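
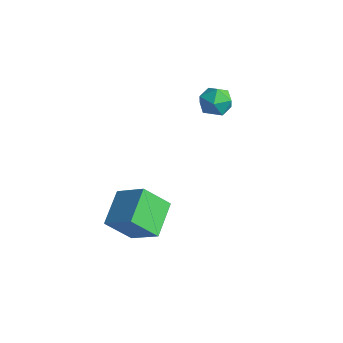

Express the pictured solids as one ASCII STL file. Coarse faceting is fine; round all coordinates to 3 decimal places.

solid 
facet normal -0.941 0.261 -0.218
outer loop
vertex -1.718 3.846 2.659
vertex -1.997 2.925 2.761
vertex -2.008 3.521 3.523
endloop
endfacet
facet normal -0.595 0.798 0.101
outer loop
vertex -1.718 3.846 2.659
vertex -2.008 3.521 3.523
vertex -1.238 4.103 3.458
endloop
endfacet
facet normal -0.021 0.955 -0.295
outer loop
vertex -1.718 3.846 2.659
vertex -1.238 4.103 3.458
vertex -0.751 3.866 2.656
endloop
endfacet
facet normal -0.013 0.515 -0.857
outer loop
vertex -1.718 3.846 2.659
vertex -0.751 3.866 2.656
vertex -1.22 3.138 2.226
endloop
endfacet
facet normal -0.581 0.086 -0.809
outer loop
vertex -1.718 3.846 2.659
vertex -1.22 3.138 2.226
vertex -1.997 2.925 2.761
endloop
endfacet
facet normal -0.367 0.568 0.736
outer loop
vertex -1.238 4.103 3.458
vertex -2.008 3.521 3.523
vertex -1.22 3.342 4.054
endloop
endfacet
facet normal -0.927 -0.301 0.222
outer loop
vertex -2.008 3.521 3.523
vertex -1.997 2.925 2.761
vertex -1.689 2.614 3.624
endloop
endfacet
facet normal -0.346 -0.584 -0.735
outer loop
vertex -1.997 2.925 2.761
vertex -1.22 3.138 2.226
vertex -1.202 2.377 2.822
endloop
endfacet
facet normal 0.573 0.111 -0.812
outer loop
vertex -1.22 3.138 2.226
vertex -0.751 3.866 2.656
vertex -0.432 2.959 2.757
endloop
endfacet
facet normal 0.560 0.823 0.097
outer loop
vertex -0.751 3.866 2.656
vertex -1.238 4.103 3.458
vertex -0.443 3.555 3.519
endloop
endfacet
facet normal 0.013 -0.515 0.857
outer loop
vertex -0.722 2.634 3.621
vertex -1.22 3.342 4.054
vertex -1.689 2.614 3.624
endloop
endfacet
facet normal 0.021 -0.955 0.295
outer loop
vertex -0.722 2.634 3.621
vertex -1.689 2.614 3.624
vertex -1.202 2.377 2.822
endloop
endfacet
facet normal 0.595 -0.798 -0.101
outer loop
vertex -0.722 2.634 3.621
vertex -1.202 2.377 2.822
vertex -0.432 2.959 2.757
endloop
endfacet
facet normal 0.941 -0.261 0.218
outer loop
vertex -0.722 2.634 3.621
vertex -0.432 2.959 2.757
vertex -0.443 3.555 3.519
endloop
endfacet
facet normal 0.581 -0.086 0.809
outer loop
vertex -0.722 2.634 3.621
vertex -0.443 3.555 3.519
vertex -1.22 3.342 4.054
endloop
endfacet
facet normal -0.573 -0.111 0.812
outer loop
vertex -1.689 2.614 3.624
vertex -1.22 3.342 4.054
vertex -2.008 3.521 3.523
endloop
endfacet
facet normal -0.560 -0.823 -0.097
outer loop
vertex -1.202 2.377 2.822
vertex -1.689 2.614 3.624
vertex -1.997 2.925 2.761
endloop
endfacet
facet normal 0.367 -0.568 -0.736
outer loop
vertex -0.432 2.959 2.757
vertex -1.202 2.377 2.822
vertex -1.22 3.138 2.226
endloop
endfacet
facet normal 0.927 0.301 -0.222
outer loop
vertex -0.443 3.555 3.519
vertex -0.432 2.959 2.757
vertex -0.751 3.866 2.656
endloop
endfacet
facet normal 0.346 0.584 0.735
outer loop
vertex -1.22 3.342 4.054
vertex -0.443 3.555 3.519
vertex -1.238 4.103 3.458
endloop
endfacet
facet normal -0.396 -0.564 0.725
outer loop
vertex -0.676 -1.994 0.036
vertex -2.233 -2.326 -1.072
vertex 0.23 -3.634 -0.745
endloop
endfacet
facet normal 0.803 0.172 0.571
outer loop
vertex 0.973 -2.574 -2.108
vertex -0.676 -1.994 0.036
vertex 0.23 -3.634 -0.745
endloop
endfacet
facet normal -0.396 -0.564 0.725
outer loop
vertex 0.23 -3.634 -0.745
vertex -2.233 -2.326 -1.072
vertex -1.327 -3.966 -1.853
endloop
endfacet
facet normal 0.446 -0.808 -0.385
outer loop
vertex -1.327 -3.966 -1.853
vertex 0.973 -2.574 -2.108
vertex 0.23 -3.634 -0.745
endloop
endfacet
facet normal -0.446 0.808 0.385
outer loop
vertex -0.676 -1.994 0.036
vertex -1.49 -1.266 -2.435
vertex -2.233 -2.326 -1.072
endloop
endfacet
facet normal 0.803 0.172 0.571
outer loop
vertex 0.067 -0.934 -1.327
vertex -0.676 -1.994 0.036
vertex 0.973 -2.574 -2.108
endloop
endfacet
facet normal -0.446 0.808 0.385
outer loop
vertex 0.067 -0.934 -1.327
vertex -1.49 -1.266 -2.435
vertex -0.676 -1.994 0.036
endloop
endfacet
facet normal -0.803 -0.172 -0.571
outer loop
vertex -2.233 -2.326 -1.072
vertex -1.49 -1.266 -2.435
vertex -1.327 -3.966 -1.853
endloop
endfacet
facet normal 0.446 -0.808 -0.385
outer loop
vertex -0.584 -2.906 -3.216
vertex 0.973 -2.574 -2.108
vertex -1.327 -3.966 -1.853
endloop
endfacet
facet normal -0.803 -0.172 -0.571
outer loop
vertex -1.327 -3.966 -1.853
vertex -1.49 -1.266 -2.435
vertex -0.584 -2.906 -3.216
endloop
endfacet
facet normal 0.396 0.564 -0.725
outer loop
vertex -0.584 -2.906 -3.216
vertex 0.067 -0.934 -1.327
vertex 0.973 -2.574 -2.108
endloop
endfacet
facet normal 0.396 0.564 -0.725
outer loop
vertex -1.49 -1.266 -2.435
vertex 0.067 -0.934 -1.327
vertex -0.584 -2.906 -3.216
endloop
endfacet

endsolid


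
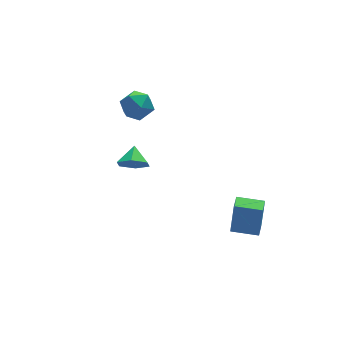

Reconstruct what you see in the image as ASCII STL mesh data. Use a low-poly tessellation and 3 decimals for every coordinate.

solid 
facet normal -0.870 0.210 0.446
outer loop
vertex -2.706 3.488 2.5
vertex -2.168 3.966 3.324
vertex -2.472 4.555 2.455
endloop
endfacet
facet normal -0.945 0.196 -0.262
outer loop
vertex -2.706 3.488 2.5
vertex -2.472 4.555 2.455
vertex -2.354 3.931 1.564
endloop
endfacet
facet normal -0.745 -0.449 -0.493
outer loop
vertex -2.706 3.488 2.5
vertex -2.354 3.931 1.564
vertex -1.977 2.956 1.883
endloop
endfacet
facet normal -0.546 -0.834 0.074
outer loop
vertex -2.706 3.488 2.5
vertex -1.977 2.956 1.883
vertex -1.861 2.977 2.971
endloop
endfacet
facet normal -0.623 -0.427 0.655
outer loop
vertex -2.706 3.488 2.5
vertex -1.861 2.977 2.971
vertex -2.168 3.966 3.324
endloop
endfacet
facet normal -0.499 0.677 -0.540
outer loop
vertex -2.354 3.931 1.564
vertex -2.472 4.555 2.455
vertex -1.599 4.683 1.809
endloop
endfacet
facet normal -0.377 0.700 0.606
outer loop
vertex -2.472 4.555 2.455
vertex -2.168 3.966 3.324
vertex -1.483 4.704 2.897
endloop
endfacet
facet normal 0.022 -0.330 0.944
outer loop
vertex -2.168 3.966 3.324
vertex -1.861 2.977 2.971
vertex -1.106 3.729 3.216
endloop
endfacet
facet normal 0.148 -0.989 0.003
outer loop
vertex -1.861 2.977 2.971
vertex -1.977 2.956 1.883
vertex -0.988 3.105 2.325
endloop
endfacet
facet normal -0.175 -0.367 -0.914
outer loop
vertex -1.977 2.956 1.883
vertex -2.354 3.931 1.564
vertex -1.292 3.694 1.456
endloop
endfacet
facet normal 0.546 0.834 -0.074
outer loop
vertex -0.754 4.172 2.28
vertex -1.599 4.683 1.809
vertex -1.483 4.704 2.897
endloop
endfacet
facet normal 0.745 0.449 0.493
outer loop
vertex -0.754 4.172 2.28
vertex -1.483 4.704 2.897
vertex -1.106 3.729 3.216
endloop
endfacet
facet normal 0.945 -0.196 0.262
outer loop
vertex -0.754 4.172 2.28
vertex -1.106 3.729 3.216
vertex -0.988 3.105 2.325
endloop
endfacet
facet normal 0.870 -0.210 -0.446
outer loop
vertex -0.754 4.172 2.28
vertex -0.988 3.105 2.325
vertex -1.292 3.694 1.456
endloop
endfacet
facet normal 0.623 0.427 -0.655
outer loop
vertex -0.754 4.172 2.28
vertex -1.292 3.694 1.456
vertex -1.599 4.683 1.809
endloop
endfacet
facet normal -0.148 0.989 -0.003
outer loop
vertex -1.483 4.704 2.897
vertex -1.599 4.683 1.809
vertex -2.472 4.555 2.455
endloop
endfacet
facet normal 0.175 0.367 0.914
outer loop
vertex -1.106 3.729 3.216
vertex -1.483 4.704 2.897
vertex -2.168 3.966 3.324
endloop
endfacet
facet normal 0.499 -0.677 0.540
outer loop
vertex -0.988 3.105 2.325
vertex -1.106 3.729 3.216
vertex -1.861 2.977 2.971
endloop
endfacet
facet normal 0.377 -0.700 -0.606
outer loop
vertex -1.292 3.694 1.456
vertex -0.988 3.105 2.325
vertex -1.977 2.956 1.883
endloop
endfacet
facet normal -0.022 0.330 -0.944
outer loop
vertex -1.599 4.683 1.809
vertex -1.292 3.694 1.456
vertex -2.354 3.931 1.564
endloop
endfacet
facet normal -0.808 0.587 0.055
outer loop
vertex 0.698 -3.431 -1.425
vertex 1.289 -2.599 -1.627
vertex 0.379 -3.683 -3.404
endloop
endfacet
facet normal -0.568 -0.800 0.193
outer loop
vertex 1.671 -4.621 -3.493
vertex 0.698 -3.431 -1.425
vertex 0.379 -3.683 -3.404
endloop
endfacet
facet normal -0.808 0.586 0.056
outer loop
vertex 0.379 -3.683 -3.404
vertex 1.289 -2.599 -1.627
vertex 0.969 -2.85 -3.605
endloop
endfacet
facet normal -0.158 -0.125 -0.980
outer loop
vertex 0.969 -2.85 -3.605
vertex 1.671 -4.621 -3.493
vertex 0.379 -3.683 -3.404
endloop
endfacet
facet normal 0.158 0.125 0.979
outer loop
vertex 0.698 -3.431 -1.425
vertex 2.581 -3.537 -1.716
vertex 1.289 -2.599 -1.627
endloop
endfacet
facet normal -0.568 -0.800 0.193
outer loop
vertex 1.991 -4.37 -1.515
vertex 0.698 -3.431 -1.425
vertex 1.671 -4.621 -3.493
endloop
endfacet
facet normal 0.158 0.124 0.980
outer loop
vertex 1.991 -4.37 -1.515
vertex 2.581 -3.537 -1.716
vertex 0.698 -3.431 -1.425
endloop
endfacet
facet normal 0.568 0.800 -0.193
outer loop
vertex 1.289 -2.599 -1.627
vertex 2.581 -3.537 -1.716
vertex 0.969 -2.85 -3.605
endloop
endfacet
facet normal -0.159 -0.125 -0.979
outer loop
vertex 2.262 -3.789 -3.695
vertex 1.671 -4.621 -3.493
vertex 0.969 -2.85 -3.605
endloop
endfacet
facet normal 0.568 0.800 -0.193
outer loop
vertex 0.969 -2.85 -3.605
vertex 2.581 -3.537 -1.716
vertex 2.262 -3.789 -3.695
endloop
endfacet
facet normal 0.807 -0.587 -0.056
outer loop
vertex 2.262 -3.789 -3.695
vertex 1.991 -4.37 -1.515
vertex 1.671 -4.621 -3.493
endloop
endfacet
facet normal 0.808 -0.586 -0.056
outer loop
vertex 2.581 -3.537 -1.716
vertex 1.991 -4.37 -1.515
vertex 2.262 -3.789 -3.695
endloop
endfacet
facet normal -0.420 -0.768 -0.484
outer loop
vertex -3.141 -0.776 1.535
vertex -3.998 -0.532 1.892
vertex -3.705 -0.165 1.055
endloop
endfacet
facet normal 0.808 0.492 -0.324
outer loop
vertex -3.141 -0.776 1.535
vertex -3.705 -0.165 1.055
vertex -3.482 0.412 2.488
endloop
endfacet
facet normal -0.420 -0.768 -0.484
outer loop
vertex -3.705 -0.165 1.055
vertex -3.998 -0.532 1.892
vertex -4.562 0.079 1.412
endloop
endfacet
facet normal 0.101 0.917 -0.385
outer loop
vertex -3.705 -0.165 1.055
vertex -4.562 0.079 1.412
vertex -3.482 0.412 2.488
endloop
endfacet
facet normal -0.420 -0.768 -0.484
outer loop
vertex -4.562 0.079 1.412
vertex -3.998 -0.532 1.892
vertex -4.855 -0.288 2.249
endloop
endfacet
facet normal -0.473 0.856 0.210
outer loop
vertex -4.562 0.079 1.412
vertex -4.855 -0.288 2.249
vertex -3.482 0.412 2.488
endloop
endfacet
facet normal -0.420 -0.767 -0.485
outer loop
vertex -4.855 -0.288 2.249
vertex -3.998 -0.532 1.892
vertex -4.292 -0.9 2.729
endloop
endfacet
facet normal -0.338 0.368 0.866
outer loop
vertex -4.855 -0.288 2.249
vertex -4.292 -0.9 2.729
vertex -3.482 0.412 2.488
endloop
endfacet
facet normal -0.420 -0.767 -0.485
outer loop
vertex -4.292 -0.9 2.729
vertex -3.998 -0.532 1.892
vertex -3.435 -1.143 2.372
endloop
endfacet
facet normal 0.370 -0.058 0.927
outer loop
vertex -4.292 -0.9 2.729
vertex -3.435 -1.143 2.372
vertex -3.482 0.412 2.488
endloop
endfacet
facet normal -0.420 -0.768 -0.484
outer loop
vertex -3.435 -1.143 2.372
vertex -3.998 -0.532 1.892
vertex -3.141 -0.776 1.535
endloop
endfacet
facet normal 0.943 0.004 0.333
outer loop
vertex -3.435 -1.143 2.372
vertex -3.141 -0.776 1.535
vertex -3.482 0.412 2.488
endloop
endfacet

endsolid


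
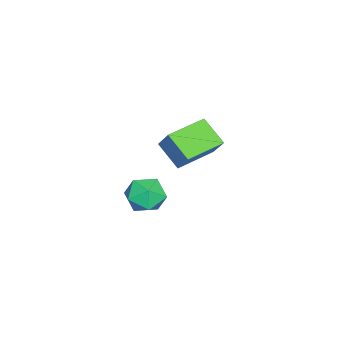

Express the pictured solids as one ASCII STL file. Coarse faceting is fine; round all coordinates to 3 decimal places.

solid 
facet normal -0.308 0.872 -0.380
outer loop
vertex 2.064 2.393 -3.091
vertex 1.226 2.366 -2.474
vertex 2.103 2.82 -2.142
endloop
endfacet
facet normal 0.405 0.827 -0.389
outer loop
vertex 2.064 2.393 -3.091
vertex 2.103 2.82 -2.142
vertex 2.907 2.261 -2.494
endloop
endfacet
facet normal 0.585 0.253 -0.770
outer loop
vertex 2.064 2.393 -3.091
vertex 2.907 2.261 -2.494
vertex 2.528 1.462 -3.044
endloop
endfacet
facet normal -0.016 -0.058 -0.998
outer loop
vertex 2.064 2.393 -3.091
vertex 2.528 1.462 -3.044
vertex 1.49 1.527 -3.031
endloop
endfacet
facet normal -0.568 0.324 -0.757
outer loop
vertex 2.064 2.393 -3.091
vertex 1.49 1.527 -3.031
vertex 1.226 2.366 -2.474
endloop
endfacet
facet normal 0.628 0.726 0.282
outer loop
vertex 2.907 2.261 -2.494
vertex 2.103 2.82 -2.142
vertex 2.59 2.153 -1.509
endloop
endfacet
facet normal -0.525 0.798 0.296
outer loop
vertex 2.103 2.82 -2.142
vertex 1.226 2.366 -2.474
vertex 1.552 2.218 -1.496
endloop
endfacet
facet normal -0.945 -0.089 -0.314
outer loop
vertex 1.226 2.366 -2.474
vertex 1.49 1.527 -3.031
vertex 1.173 1.419 -2.046
endloop
endfacet
facet normal -0.053 -0.708 -0.705
outer loop
vertex 1.49 1.527 -3.031
vertex 2.528 1.462 -3.044
vertex 1.977 0.86 -2.398
endloop
endfacet
facet normal 0.919 -0.204 -0.337
outer loop
vertex 2.528 1.462 -3.044
vertex 2.907 2.261 -2.494
vertex 2.854 1.314 -2.066
endloop
endfacet
facet normal 0.016 0.058 0.998
outer loop
vertex 2.016 1.287 -1.449
vertex 2.59 2.153 -1.509
vertex 1.552 2.218 -1.496
endloop
endfacet
facet normal -0.585 -0.253 0.770
outer loop
vertex 2.016 1.287 -1.449
vertex 1.552 2.218 -1.496
vertex 1.173 1.419 -2.046
endloop
endfacet
facet normal -0.405 -0.827 0.389
outer loop
vertex 2.016 1.287 -1.449
vertex 1.173 1.419 -2.046
vertex 1.977 0.86 -2.398
endloop
endfacet
facet normal 0.308 -0.872 0.380
outer loop
vertex 2.016 1.287 -1.449
vertex 1.977 0.86 -2.398
vertex 2.854 1.314 -2.066
endloop
endfacet
facet normal 0.568 -0.324 0.757
outer loop
vertex 2.016 1.287 -1.449
vertex 2.854 1.314 -2.066
vertex 2.59 2.153 -1.509
endloop
endfacet
facet normal 0.053 0.708 0.705
outer loop
vertex 1.552 2.218 -1.496
vertex 2.59 2.153 -1.509
vertex 2.103 2.82 -2.142
endloop
endfacet
facet normal -0.919 0.204 0.337
outer loop
vertex 1.173 1.419 -2.046
vertex 1.552 2.218 -1.496
vertex 1.226 2.366 -2.474
endloop
endfacet
facet normal -0.628 -0.726 -0.282
outer loop
vertex 1.977 0.86 -2.398
vertex 1.173 1.419 -2.046
vertex 1.49 1.527 -3.031
endloop
endfacet
facet normal 0.525 -0.798 -0.296
outer loop
vertex 2.854 1.314 -2.066
vertex 1.977 0.86 -2.398
vertex 2.528 1.462 -3.044
endloop
endfacet
facet normal 0.945 0.089 0.314
outer loop
vertex 2.59 2.153 -1.509
vertex 2.854 1.314 -2.066
vertex 2.907 2.261 -2.494
endloop
endfacet
facet normal -0.372 -0.451 -0.812
outer loop
vertex -2.755 0.985 -2.562
vertex -4.491 2.178 -2.429
vertex -2.058 2.105 -3.503
endloop
endfacet
facet normal 0.823 -0.565 -0.063
outer loop
vertex -1.549 2.722 -2.391
vertex -2.755 0.985 -2.562
vertex -2.058 2.105 -3.503
endloop
endfacet
facet normal -0.372 -0.451 -0.811
outer loop
vertex -2.058 2.105 -3.503
vertex -4.491 2.178 -2.429
vertex -3.794 3.297 -3.37
endloop
endfacet
facet normal 0.430 0.691 -0.581
outer loop
vertex -3.794 3.297 -3.37
vertex -1.549 2.722 -2.391
vertex -2.058 2.105 -3.503
endloop
endfacet
facet normal -0.430 -0.691 0.581
outer loop
vertex -2.755 0.985 -2.562
vertex -3.982 2.795 -1.317
vertex -4.491 2.178 -2.429
endloop
endfacet
facet normal 0.823 -0.565 -0.063
outer loop
vertex -2.246 1.603 -1.45
vertex -2.755 0.985 -2.562
vertex -1.549 2.722 -2.391
endloop
endfacet
facet normal -0.430 -0.691 0.581
outer loop
vertex -2.246 1.603 -1.45
vertex -3.982 2.795 -1.317
vertex -2.755 0.985 -2.562
endloop
endfacet
facet normal -0.823 0.565 0.063
outer loop
vertex -4.491 2.178 -2.429
vertex -3.982 2.795 -1.317
vertex -3.794 3.297 -3.37
endloop
endfacet
facet normal 0.430 0.691 -0.581
outer loop
vertex -3.285 3.915 -2.258
vertex -1.549 2.722 -2.391
vertex -3.794 3.297 -3.37
endloop
endfacet
facet normal -0.823 0.565 0.063
outer loop
vertex -3.794 3.297 -3.37
vertex -3.982 2.795 -1.317
vertex -3.285 3.915 -2.258
endloop
endfacet
facet normal 0.372 0.451 0.811
outer loop
vertex -3.285 3.915 -2.258
vertex -2.246 1.603 -1.45
vertex -1.549 2.722 -2.391
endloop
endfacet
facet normal 0.372 0.451 0.812
outer loop
vertex -3.982 2.795 -1.317
vertex -2.246 1.603 -1.45
vertex -3.285 3.915 -2.258
endloop
endfacet

endsolid


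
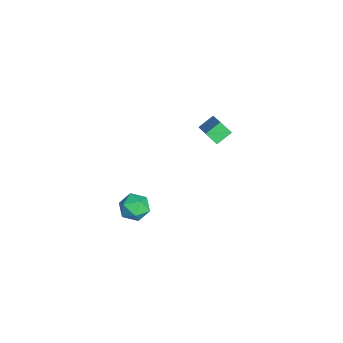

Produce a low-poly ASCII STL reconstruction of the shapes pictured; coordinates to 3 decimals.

solid 
facet normal -0.143 0.982 -0.123
outer loop
vertex 2.429 -3.143 3.067
vertex 2.283 -3.062 3.881
vertex 3.057 -2.986 3.589
endloop
endfacet
facet normal 0.320 0.730 -0.604
outer loop
vertex 2.429 -3.143 3.067
vertex 3.057 -2.986 3.589
vertex 3.155 -3.537 2.975
endloop
endfacet
facet normal -0.007 0.215 -0.976
outer loop
vertex 2.429 -3.143 3.067
vertex 3.155 -3.537 2.975
vertex 2.442 -3.954 2.888
endloop
endfacet
facet normal -0.672 0.149 -0.725
outer loop
vertex 2.429 -3.143 3.067
vertex 2.442 -3.954 2.888
vertex 1.903 -3.661 3.448
endloop
endfacet
facet normal -0.757 0.623 -0.198
outer loop
vertex 2.429 -3.143 3.067
vertex 1.903 -3.661 3.448
vertex 2.283 -3.062 3.881
endloop
endfacet
facet normal 0.865 0.435 -0.252
outer loop
vertex 3.155 -3.537 2.975
vertex 3.057 -2.986 3.589
vertex 3.457 -3.699 3.732
endloop
endfacet
facet normal 0.116 0.842 0.526
outer loop
vertex 3.057 -2.986 3.589
vertex 2.283 -3.062 3.881
vertex 2.918 -3.406 4.292
endloop
endfacet
facet normal -0.876 0.262 0.405
outer loop
vertex 2.283 -3.062 3.881
vertex 1.903 -3.661 3.448
vertex 2.205 -3.823 4.205
endloop
endfacet
facet normal -0.739 -0.504 -0.447
outer loop
vertex 1.903 -3.661 3.448
vertex 2.442 -3.954 2.888
vertex 2.303 -4.374 3.591
endloop
endfacet
facet normal 0.337 -0.398 -0.853
outer loop
vertex 2.442 -3.954 2.888
vertex 3.155 -3.537 2.975
vertex 3.077 -4.298 3.299
endloop
endfacet
facet normal 0.672 -0.149 0.725
outer loop
vertex 2.931 -4.217 4.113
vertex 3.457 -3.699 3.732
vertex 2.918 -3.406 4.292
endloop
endfacet
facet normal 0.007 -0.215 0.976
outer loop
vertex 2.931 -4.217 4.113
vertex 2.918 -3.406 4.292
vertex 2.205 -3.823 4.205
endloop
endfacet
facet normal -0.320 -0.730 0.604
outer loop
vertex 2.931 -4.217 4.113
vertex 2.205 -3.823 4.205
vertex 2.303 -4.374 3.591
endloop
endfacet
facet normal 0.143 -0.982 0.123
outer loop
vertex 2.931 -4.217 4.113
vertex 2.303 -4.374 3.591
vertex 3.077 -4.298 3.299
endloop
endfacet
facet normal 0.757 -0.623 0.198
outer loop
vertex 2.931 -4.217 4.113
vertex 3.077 -4.298 3.299
vertex 3.457 -3.699 3.732
endloop
endfacet
facet normal 0.739 0.504 0.447
outer loop
vertex 2.918 -3.406 4.292
vertex 3.457 -3.699 3.732
vertex 3.057 -2.986 3.589
endloop
endfacet
facet normal -0.337 0.398 0.853
outer loop
vertex 2.205 -3.823 4.205
vertex 2.918 -3.406 4.292
vertex 2.283 -3.062 3.881
endloop
endfacet
facet normal -0.865 -0.435 0.252
outer loop
vertex 2.303 -4.374 3.591
vertex 2.205 -3.823 4.205
vertex 1.903 -3.661 3.448
endloop
endfacet
facet normal -0.116 -0.842 -0.526
outer loop
vertex 3.077 -4.298 3.299
vertex 2.303 -4.374 3.591
vertex 2.442 -3.954 2.888
endloop
endfacet
facet normal 0.876 -0.262 -0.405
outer loop
vertex 3.457 -3.699 3.732
vertex 3.077 -4.298 3.299
vertex 3.155 -3.537 2.975
endloop
endfacet
facet normal -0.378 -0.618 0.690
outer loop
vertex -2.724 0.324 3.52
vertex -3.114 1.106 4.007
vertex -4.311 0.163 2.506
endloop
endfacet
facet normal 0.390 -0.782 -0.486
outer loop
vertex -3.986 0.694 1.913
vertex -2.724 0.324 3.52
vertex -4.311 0.163 2.506
endloop
endfacet
facet normal -0.378 -0.618 0.690
outer loop
vertex -4.311 0.163 2.506
vertex -3.114 1.106 4.007
vertex -4.701 0.945 2.993
endloop
endfacet
facet normal -0.840 -0.085 -0.536
outer loop
vertex -4.701 0.945 2.993
vertex -3.986 0.694 1.913
vertex -4.311 0.163 2.506
endloop
endfacet
facet normal 0.840 0.085 0.536
outer loop
vertex -2.724 0.324 3.52
vertex -2.789 1.637 3.414
vertex -3.114 1.106 4.007
endloop
endfacet
facet normal 0.390 -0.782 -0.486
outer loop
vertex -2.399 0.855 2.927
vertex -2.724 0.324 3.52
vertex -3.986 0.694 1.913
endloop
endfacet
facet normal 0.840 0.085 0.536
outer loop
vertex -2.399 0.855 2.927
vertex -2.789 1.637 3.414
vertex -2.724 0.324 3.52
endloop
endfacet
facet normal -0.390 0.782 0.486
outer loop
vertex -3.114 1.106 4.007
vertex -2.789 1.637 3.414
vertex -4.701 0.945 2.993
endloop
endfacet
facet normal -0.840 -0.085 -0.536
outer loop
vertex -4.376 1.476 2.4
vertex -3.986 0.694 1.913
vertex -4.701 0.945 2.993
endloop
endfacet
facet normal -0.390 0.782 0.486
outer loop
vertex -4.701 0.945 2.993
vertex -2.789 1.637 3.414
vertex -4.376 1.476 2.4
endloop
endfacet
facet normal 0.378 0.618 -0.690
outer loop
vertex -4.376 1.476 2.4
vertex -2.399 0.855 2.927
vertex -3.986 0.694 1.913
endloop
endfacet
facet normal 0.378 0.618 -0.690
outer loop
vertex -2.789 1.637 3.414
vertex -2.399 0.855 2.927
vertex -4.376 1.476 2.4
endloop
endfacet

endsolid


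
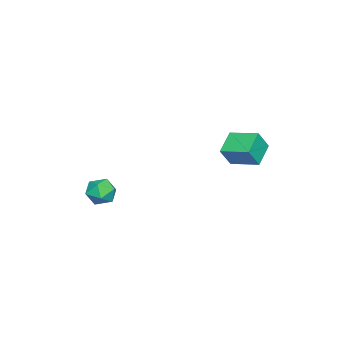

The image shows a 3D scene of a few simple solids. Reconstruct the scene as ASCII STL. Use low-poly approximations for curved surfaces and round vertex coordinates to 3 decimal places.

solid 
facet normal -0.865 0.069 0.498
outer loop
vertex -2.242 2.367 0.102
vertex -1.929 3.879 0.436
vertex -2.819 2.719 -0.949
endloop
endfacet
facet normal -0.198 -0.957 -0.212
outer loop
vertex -1.591 2.621 -1.656
vertex -2.242 2.367 0.102
vertex -2.819 2.719 -0.949
endloop
endfacet
facet normal -0.865 0.069 0.498
outer loop
vertex -2.819 2.719 -0.949
vertex -1.929 3.879 0.436
vertex -2.506 4.231 -0.615
endloop
endfacet
facet normal -0.462 0.281 -0.841
outer loop
vertex -2.506 4.231 -0.615
vertex -1.591 2.621 -1.656
vertex -2.819 2.719 -0.949
endloop
endfacet
facet normal 0.462 -0.281 0.841
outer loop
vertex -2.242 2.367 0.102
vertex -0.701 3.781 -0.271
vertex -1.929 3.879 0.436
endloop
endfacet
facet normal -0.198 -0.957 -0.212
outer loop
vertex -1.014 2.269 -0.605
vertex -2.242 2.367 0.102
vertex -1.591 2.621 -1.656
endloop
endfacet
facet normal 0.462 -0.281 0.841
outer loop
vertex -1.014 2.269 -0.605
vertex -0.701 3.781 -0.271
vertex -2.242 2.367 0.102
endloop
endfacet
facet normal 0.198 0.957 0.212
outer loop
vertex -1.929 3.879 0.436
vertex -0.701 3.781 -0.271
vertex -2.506 4.231 -0.615
endloop
endfacet
facet normal -0.462 0.281 -0.841
outer loop
vertex -1.278 4.133 -1.322
vertex -1.591 2.621 -1.656
vertex -2.506 4.231 -0.615
endloop
endfacet
facet normal 0.198 0.957 0.212
outer loop
vertex -2.506 4.231 -0.615
vertex -0.701 3.781 -0.271
vertex -1.278 4.133 -1.322
endloop
endfacet
facet normal 0.865 -0.069 -0.498
outer loop
vertex -1.278 4.133 -1.322
vertex -1.014 2.269 -0.605
vertex -1.591 2.621 -1.656
endloop
endfacet
facet normal 0.865 -0.069 -0.498
outer loop
vertex -0.701 3.781 -0.271
vertex -1.014 2.269 -0.605
vertex -1.278 4.133 -1.322
endloop
endfacet
facet normal 0.047 0.446 0.894
outer loop
vertex 1.106 -2.282 -2.88
vertex 0.554 -2.863 -2.561
vertex 1.402 -3.013 -2.531
endloop
endfacet
facet normal 0.661 0.524 0.537
outer loop
vertex 1.106 -2.282 -2.88
vertex 1.402 -3.013 -2.531
vertex 1.753 -2.71 -3.258
endloop
endfacet
facet normal 0.517 0.852 -0.080
outer loop
vertex 1.106 -2.282 -2.88
vertex 1.753 -2.71 -3.258
vertex 1.121 -2.372 -3.738
endloop
endfacet
facet normal -0.185 0.977 -0.106
outer loop
vertex 1.106 -2.282 -2.88
vertex 1.121 -2.372 -3.738
vertex 0.38 -2.466 -3.307
endloop
endfacet
facet normal -0.476 0.725 0.497
outer loop
vertex 1.106 -2.282 -2.88
vertex 0.38 -2.466 -3.307
vertex 0.554 -2.863 -2.561
endloop
endfacet
facet normal 0.913 -0.126 0.388
outer loop
vertex 1.753 -2.71 -3.258
vertex 1.402 -3.013 -2.531
vertex 1.6 -3.554 -3.173
endloop
endfacet
facet normal -0.079 -0.253 0.964
outer loop
vertex 1.402 -3.013 -2.531
vertex 0.554 -2.863 -2.561
vertex 0.859 -3.648 -2.742
endloop
endfacet
facet normal -0.925 0.200 0.322
outer loop
vertex 0.554 -2.863 -2.561
vertex 0.38 -2.466 -3.307
vertex 0.227 -3.31 -3.222
endloop
endfacet
facet normal -0.456 0.606 -0.652
outer loop
vertex 0.38 -2.466 -3.307
vertex 1.121 -2.372 -3.738
vertex 0.578 -3.007 -3.949
endloop
endfacet
facet normal 0.680 0.405 -0.611
outer loop
vertex 1.121 -2.372 -3.738
vertex 1.753 -2.71 -3.258
vertex 1.426 -3.157 -3.919
endloop
endfacet
facet normal 0.185 -0.977 0.106
outer loop
vertex 0.874 -3.738 -3.6
vertex 1.6 -3.554 -3.173
vertex 0.859 -3.648 -2.742
endloop
endfacet
facet normal -0.517 -0.852 0.080
outer loop
vertex 0.874 -3.738 -3.6
vertex 0.859 -3.648 -2.742
vertex 0.227 -3.31 -3.222
endloop
endfacet
facet normal -0.661 -0.524 -0.537
outer loop
vertex 0.874 -3.738 -3.6
vertex 0.227 -3.31 -3.222
vertex 0.578 -3.007 -3.949
endloop
endfacet
facet normal -0.047 -0.446 -0.894
outer loop
vertex 0.874 -3.738 -3.6
vertex 0.578 -3.007 -3.949
vertex 1.426 -3.157 -3.919
endloop
endfacet
facet normal 0.476 -0.725 -0.497
outer loop
vertex 0.874 -3.738 -3.6
vertex 1.426 -3.157 -3.919
vertex 1.6 -3.554 -3.173
endloop
endfacet
facet normal 0.456 -0.606 0.652
outer loop
vertex 0.859 -3.648 -2.742
vertex 1.6 -3.554 -3.173
vertex 1.402 -3.013 -2.531
endloop
endfacet
facet normal -0.680 -0.405 0.611
outer loop
vertex 0.227 -3.31 -3.222
vertex 0.859 -3.648 -2.742
vertex 0.554 -2.863 -2.561
endloop
endfacet
facet normal -0.913 0.126 -0.388
outer loop
vertex 0.578 -3.007 -3.949
vertex 0.227 -3.31 -3.222
vertex 0.38 -2.466 -3.307
endloop
endfacet
facet normal 0.079 0.253 -0.964
outer loop
vertex 1.426 -3.157 -3.919
vertex 0.578 -3.007 -3.949
vertex 1.121 -2.372 -3.738
endloop
endfacet
facet normal 0.925 -0.200 -0.322
outer loop
vertex 1.6 -3.554 -3.173
vertex 1.426 -3.157 -3.919
vertex 1.753 -2.71 -3.258
endloop
endfacet

endsolid


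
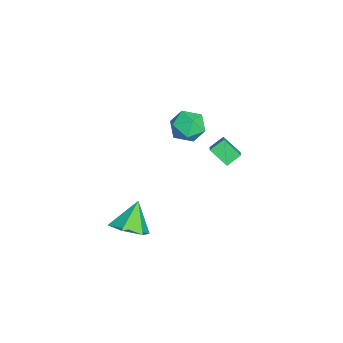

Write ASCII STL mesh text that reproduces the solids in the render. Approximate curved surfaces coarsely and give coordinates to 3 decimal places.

solid 
facet normal 0.567 -0.250 -0.785
outer loop
vertex 4.92 -0.709 -2.513
vertex 4.218 -1.406 -2.798
vertex 4.156 -0.441 -3.15
endloop
endfacet
facet normal 0.046 0.939 0.340
outer loop
vertex 4.92 -0.709 -2.513
vertex 4.156 -0.441 -3.15
vertex 3.282 -0.994 -1.502
endloop
endfacet
facet normal 0.567 -0.250 -0.785
outer loop
vertex 4.156 -0.441 -3.15
vertex 4.218 -1.406 -2.798
vertex 3.454 -1.138 -3.435
endloop
endfacet
facet normal -0.676 0.728 -0.114
outer loop
vertex 4.156 -0.441 -3.15
vertex 3.454 -1.138 -3.435
vertex 3.282 -0.994 -1.502
endloop
endfacet
facet normal 0.566 -0.251 -0.785
outer loop
vertex 3.454 -1.138 -3.435
vertex 4.218 -1.406 -2.798
vertex 3.515 -2.104 -3.082
endloop
endfacet
facet normal -0.992 -0.092 -0.081
outer loop
vertex 3.454 -1.138 -3.435
vertex 3.515 -2.104 -3.082
vertex 3.282 -0.994 -1.502
endloop
endfacet
facet normal 0.566 -0.251 -0.785
outer loop
vertex 3.515 -2.104 -3.082
vertex 4.218 -1.406 -2.798
vertex 4.279 -2.372 -2.445
endloop
endfacet
facet normal -0.585 -0.702 0.407
outer loop
vertex 3.515 -2.104 -3.082
vertex 4.279 -2.372 -2.445
vertex 3.282 -0.994 -1.502
endloop
endfacet
facet normal 0.567 -0.251 -0.785
outer loop
vertex 4.279 -2.372 -2.445
vertex 4.218 -1.406 -2.798
vertex 4.981 -1.675 -2.161
endloop
endfacet
facet normal 0.138 -0.490 0.861
outer loop
vertex 4.279 -2.372 -2.445
vertex 4.981 -1.675 -2.161
vertex 3.282 -0.994 -1.502
endloop
endfacet
facet normal 0.567 -0.250 -0.785
outer loop
vertex 4.981 -1.675 -2.161
vertex 4.218 -1.406 -2.798
vertex 4.92 -0.709 -2.513
endloop
endfacet
facet normal 0.453 0.330 0.828
outer loop
vertex 4.981 -1.675 -2.161
vertex 4.92 -0.709 -2.513
vertex 3.282 -0.994 -1.502
endloop
endfacet
facet normal -0.798 0.600 0.051
outer loop
vertex -2.488 1.865 -0.919
vertex -2.999 1.143 -0.412
vertex -2.448 1.832 0.099
endloop
endfacet
facet normal -0.193 0.980 0.039
outer loop
vertex -2.488 1.865 -0.919
vertex -2.448 1.832 0.099
vertex -1.602 2.02 -0.438
endloop
endfacet
facet normal 0.160 0.815 -0.558
outer loop
vertex -2.488 1.865 -0.919
vertex -1.602 2.02 -0.438
vertex -1.631 1.448 -1.282
endloop
endfacet
facet normal -0.226 0.333 -0.916
outer loop
vertex -2.488 1.865 -0.919
vertex -1.631 1.448 -1.282
vertex -2.494 0.906 -1.266
endloop
endfacet
facet normal -0.818 0.200 -0.539
outer loop
vertex -2.488 1.865 -0.919
vertex -2.494 0.906 -1.266
vertex -2.999 1.143 -0.412
endloop
endfacet
facet normal 0.205 0.777 0.596
outer loop
vertex -1.602 2.02 -0.438
vertex -2.448 1.832 0.099
vertex -1.566 1.394 0.366
endloop
endfacet
facet normal -0.772 0.162 0.614
outer loop
vertex -2.448 1.832 0.099
vertex -2.999 1.143 -0.412
vertex -2.429 0.852 0.382
endloop
endfacet
facet normal -0.805 -0.485 -0.342
outer loop
vertex -2.999 1.143 -0.412
vertex -2.494 0.906 -1.266
vertex -2.458 0.28 -0.462
endloop
endfacet
facet normal 0.153 -0.271 -0.950
outer loop
vertex -2.494 0.906 -1.266
vertex -1.631 1.448 -1.282
vertex -1.612 0.468 -0.999
endloop
endfacet
facet normal 0.777 0.509 -0.371
outer loop
vertex -1.631 1.448 -1.282
vertex -1.602 2.02 -0.438
vertex -1.061 1.157 -0.488
endloop
endfacet
facet normal 0.226 -0.333 0.916
outer loop
vertex -1.572 0.435 0.019
vertex -1.566 1.394 0.366
vertex -2.429 0.852 0.382
endloop
endfacet
facet normal -0.160 -0.815 0.558
outer loop
vertex -1.572 0.435 0.019
vertex -2.429 0.852 0.382
vertex -2.458 0.28 -0.462
endloop
endfacet
facet normal 0.193 -0.980 -0.039
outer loop
vertex -1.572 0.435 0.019
vertex -2.458 0.28 -0.462
vertex -1.612 0.468 -0.999
endloop
endfacet
facet normal 0.798 -0.600 -0.051
outer loop
vertex -1.572 0.435 0.019
vertex -1.612 0.468 -0.999
vertex -1.061 1.157 -0.488
endloop
endfacet
facet normal 0.818 -0.200 0.539
outer loop
vertex -1.572 0.435 0.019
vertex -1.061 1.157 -0.488
vertex -1.566 1.394 0.366
endloop
endfacet
facet normal -0.153 0.271 0.950
outer loop
vertex -2.429 0.852 0.382
vertex -1.566 1.394 0.366
vertex -2.448 1.832 0.099
endloop
endfacet
facet normal -0.777 -0.509 0.371
outer loop
vertex -2.458 0.28 -0.462
vertex -2.429 0.852 0.382
vertex -2.999 1.143 -0.412
endloop
endfacet
facet normal -0.205 -0.777 -0.596
outer loop
vertex -1.612 0.468 -0.999
vertex -2.458 0.28 -0.462
vertex -2.494 0.906 -1.266
endloop
endfacet
facet normal 0.772 -0.162 -0.614
outer loop
vertex -1.061 1.157 -0.488
vertex -1.612 0.468 -0.999
vertex -1.631 1.448 -1.282
endloop
endfacet
facet normal 0.805 0.485 0.342
outer loop
vertex -1.566 1.394 0.366
vertex -1.061 1.157 -0.488
vertex -1.602 2.02 -0.438
endloop
endfacet
facet normal -0.834 -0.017 -0.552
outer loop
vertex 0.404 2.91 0.867
vertex 0.869 3.728 0.139
vertex 0.747 2.271 0.369
endloop
endfacet
facet normal -0.391 -0.687 0.612
outer loop
vertex 1.731 2.292 1.021
vertex 0.404 2.91 0.867
vertex 0.747 2.271 0.369
endloop
endfacet
facet normal -0.833 -0.018 -0.553
outer loop
vertex 0.747 2.271 0.369
vertex 0.869 3.728 0.139
vertex 1.213 3.089 -0.359
endloop
endfacet
facet normal 0.390 -0.726 -0.566
outer loop
vertex 1.213 3.089 -0.359
vertex 1.731 2.292 1.021
vertex 0.747 2.271 0.369
endloop
endfacet
facet normal -0.391 0.726 0.566
outer loop
vertex 0.404 2.91 0.867
vertex 1.853 3.749 0.791
vertex 0.869 3.728 0.139
endloop
endfacet
facet normal -0.391 -0.687 0.612
outer loop
vertex 1.387 2.931 1.519
vertex 0.404 2.91 0.867
vertex 1.731 2.292 1.021
endloop
endfacet
facet normal -0.391 0.726 0.566
outer loop
vertex 1.387 2.931 1.519
vertex 1.853 3.749 0.791
vertex 0.404 2.91 0.867
endloop
endfacet
facet normal 0.391 0.687 -0.612
outer loop
vertex 0.869 3.728 0.139
vertex 1.853 3.749 0.791
vertex 1.213 3.089 -0.359
endloop
endfacet
facet normal 0.391 -0.726 -0.566
outer loop
vertex 2.196 3.11 0.293
vertex 1.731 2.292 1.021
vertex 1.213 3.089 -0.359
endloop
endfacet
facet normal 0.391 0.687 -0.612
outer loop
vertex 1.213 3.089 -0.359
vertex 1.853 3.749 0.791
vertex 2.196 3.11 0.293
endloop
endfacet
facet normal 0.833 0.018 0.553
outer loop
vertex 2.196 3.11 0.293
vertex 1.387 2.931 1.519
vertex 1.731 2.292 1.021
endloop
endfacet
facet normal 0.833 0.017 0.552
outer loop
vertex 1.853 3.749 0.791
vertex 1.387 2.931 1.519
vertex 2.196 3.11 0.293
endloop
endfacet

endsolid


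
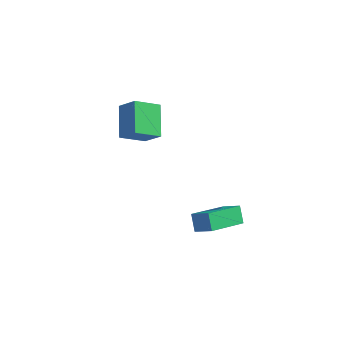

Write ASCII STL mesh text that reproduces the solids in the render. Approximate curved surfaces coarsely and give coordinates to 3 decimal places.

solid 
facet normal -0.466 0.653 0.597
outer loop
vertex -2.241 -3.24 4.898
vertex -1.592 -2.151 4.215
vertex -3.162 -3.182 4.116
endloop
endfacet
facet normal -0.450 -0.757 0.474
outer loop
vertex -2.328 -4.349 3.045
vertex -2.241 -3.24 4.898
vertex -3.162 -3.182 4.116
endloop
endfacet
facet normal -0.466 0.652 0.598
outer loop
vertex -3.162 -3.182 4.116
vertex -1.592 -2.151 4.215
vertex -2.514 -2.093 3.433
endloop
endfacet
facet normal -0.762 0.048 -0.646
outer loop
vertex -2.514 -2.093 3.433
vertex -2.328 -4.349 3.045
vertex -3.162 -3.182 4.116
endloop
endfacet
facet normal 0.762 -0.049 0.646
outer loop
vertex -2.241 -3.24 4.898
vertex -0.758 -3.318 3.144
vertex -1.592 -2.151 4.215
endloop
endfacet
facet normal -0.450 -0.757 0.474
outer loop
vertex -1.406 -4.407 3.827
vertex -2.241 -3.24 4.898
vertex -2.328 -4.349 3.045
endloop
endfacet
facet normal 0.762 -0.048 0.646
outer loop
vertex -1.406 -4.407 3.827
vertex -0.758 -3.318 3.144
vertex -2.241 -3.24 4.898
endloop
endfacet
facet normal 0.450 0.757 -0.474
outer loop
vertex -1.592 -2.151 4.215
vertex -0.758 -3.318 3.144
vertex -2.514 -2.093 3.433
endloop
endfacet
facet normal -0.761 0.048 -0.646
outer loop
vertex -1.679 -3.26 2.362
vertex -2.328 -4.349 3.045
vertex -2.514 -2.093 3.433
endloop
endfacet
facet normal 0.450 0.757 -0.474
outer loop
vertex -2.514 -2.093 3.433
vertex -0.758 -3.318 3.144
vertex -1.679 -3.26 2.362
endloop
endfacet
facet normal 0.466 -0.652 -0.598
outer loop
vertex -1.679 -3.26 2.362
vertex -1.406 -4.407 3.827
vertex -2.328 -4.349 3.045
endloop
endfacet
facet normal 0.466 -0.652 -0.598
outer loop
vertex -0.758 -3.318 3.144
vertex -1.406 -4.407 3.827
vertex -1.679 -3.26 2.362
endloop
endfacet
facet normal -0.873 0.001 -0.487
outer loop
vertex 1.153 -3.726 -1.177
vertex 1.563 -1.702 -1.907
vertex 1.589 -4.097 -1.959
endloop
endfacet
facet normal -0.187 -0.924 0.334
outer loop
vertex 2.497 -4.098 -1.453
vertex 1.153 -3.726 -1.177
vertex 1.589 -4.097 -1.959
endloop
endfacet
facet normal -0.873 0.001 -0.487
outer loop
vertex 1.589 -4.097 -1.959
vertex 1.563 -1.702 -1.907
vertex 1.999 -2.073 -2.69
endloop
endfacet
facet normal 0.449 -0.383 -0.807
outer loop
vertex 1.999 -2.073 -2.69
vertex 2.497 -4.098 -1.453
vertex 1.589 -4.097 -1.959
endloop
endfacet
facet normal -0.449 0.382 0.807
outer loop
vertex 1.153 -3.726 -1.177
vertex 2.471 -1.703 -1.401
vertex 1.563 -1.702 -1.907
endloop
endfacet
facet normal -0.187 -0.924 0.334
outer loop
vertex 2.061 -3.727 -0.67
vertex 1.153 -3.726 -1.177
vertex 2.497 -4.098 -1.453
endloop
endfacet
facet normal -0.450 0.383 0.807
outer loop
vertex 2.061 -3.727 -0.67
vertex 2.471 -1.703 -1.401
vertex 1.153 -3.726 -1.177
endloop
endfacet
facet normal 0.187 0.924 -0.334
outer loop
vertex 1.563 -1.702 -1.907
vertex 2.471 -1.703 -1.401
vertex 1.999 -2.073 -2.69
endloop
endfacet
facet normal 0.450 -0.382 -0.807
outer loop
vertex 2.907 -2.074 -2.183
vertex 2.497 -4.098 -1.453
vertex 1.999 -2.073 -2.69
endloop
endfacet
facet normal 0.187 0.924 -0.334
outer loop
vertex 1.999 -2.073 -2.69
vertex 2.471 -1.703 -1.401
vertex 2.907 -2.074 -2.183
endloop
endfacet
facet normal 0.873 -0.001 0.487
outer loop
vertex 2.907 -2.074 -2.183
vertex 2.061 -3.727 -0.67
vertex 2.497 -4.098 -1.453
endloop
endfacet
facet normal 0.873 -0.001 0.487
outer loop
vertex 2.471 -1.703 -1.401
vertex 2.061 -3.727 -0.67
vertex 2.907 -2.074 -2.183
endloop
endfacet

endsolid


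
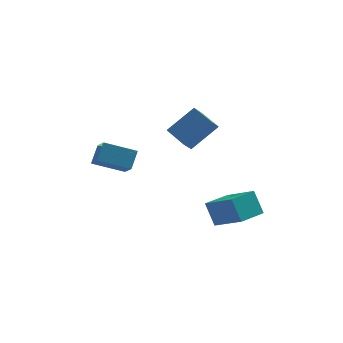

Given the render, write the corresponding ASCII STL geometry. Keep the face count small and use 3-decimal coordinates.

solid 
facet normal -0.712 -0.228 -0.665
outer loop
vertex 0.313 1.814 0.842
vertex -0.472 3.018 1.27
vertex 0.716 2.288 0.248
endloop
endfacet
facet normal 0.524 -0.803 -0.285
outer loop
vertex 2.132 2.742 1.57
vertex 0.313 1.814 0.842
vertex 0.716 2.288 0.248
endloop
endfacet
facet normal -0.712 -0.228 -0.665
outer loop
vertex 0.716 2.288 0.248
vertex -0.472 3.018 1.27
vertex -0.069 3.492 0.676
endloop
endfacet
facet normal 0.468 0.551 -0.691
outer loop
vertex -0.069 3.492 0.676
vertex 2.132 2.742 1.57
vertex 0.716 2.288 0.248
endloop
endfacet
facet normal -0.468 -0.551 0.691
outer loop
vertex 0.313 1.814 0.842
vertex 0.944 3.472 2.592
vertex -0.472 3.018 1.27
endloop
endfacet
facet normal 0.524 -0.803 -0.285
outer loop
vertex 1.729 2.268 2.164
vertex 0.313 1.814 0.842
vertex 2.132 2.742 1.57
endloop
endfacet
facet normal -0.468 -0.551 0.691
outer loop
vertex 1.729 2.268 2.164
vertex 0.944 3.472 2.592
vertex 0.313 1.814 0.842
endloop
endfacet
facet normal -0.524 0.803 0.285
outer loop
vertex -0.472 3.018 1.27
vertex 0.944 3.472 2.592
vertex -0.069 3.492 0.676
endloop
endfacet
facet normal 0.468 0.551 -0.691
outer loop
vertex 1.347 3.946 1.998
vertex 2.132 2.742 1.57
vertex -0.069 3.492 0.676
endloop
endfacet
facet normal -0.524 0.803 0.285
outer loop
vertex -0.069 3.492 0.676
vertex 0.944 3.472 2.592
vertex 1.347 3.946 1.998
endloop
endfacet
facet normal 0.712 0.228 0.665
outer loop
vertex 1.347 3.946 1.998
vertex 1.729 2.268 2.164
vertex 2.132 2.742 1.57
endloop
endfacet
facet normal 0.712 0.228 0.665
outer loop
vertex 0.944 3.472 2.592
vertex 1.729 2.268 2.164
vertex 1.347 3.946 1.998
endloop
endfacet
facet normal -0.296 0.407 0.864
outer loop
vertex 2.479 -0.784 -1.69
vertex 3.694 0.313 -1.79
vertex 1.273 0.46 -2.688
endloop
endfacet
facet normal -0.740 -0.669 0.060
outer loop
vertex 1.706 -0.133 -3.95
vertex 2.479 -0.784 -1.69
vertex 1.273 0.46 -2.688
endloop
endfacet
facet normal -0.296 0.406 0.864
outer loop
vertex 1.273 0.46 -2.688
vertex 3.694 0.313 -1.79
vertex 2.488 1.558 -2.788
endloop
endfacet
facet normal -0.603 0.622 -0.499
outer loop
vertex 2.488 1.558 -2.788
vertex 1.706 -0.133 -3.95
vertex 1.273 0.46 -2.688
endloop
endfacet
facet normal 0.603 -0.622 0.499
outer loop
vertex 2.479 -0.784 -1.69
vertex 4.127 -0.28 -3.052
vertex 3.694 0.313 -1.79
endloop
endfacet
facet normal -0.741 -0.669 0.061
outer loop
vertex 2.912 -1.378 -2.952
vertex 2.479 -0.784 -1.69
vertex 1.706 -0.133 -3.95
endloop
endfacet
facet normal 0.603 -0.622 0.500
outer loop
vertex 2.912 -1.378 -2.952
vertex 4.127 -0.28 -3.052
vertex 2.479 -0.784 -1.69
endloop
endfacet
facet normal 0.741 0.669 -0.060
outer loop
vertex 3.694 0.313 -1.79
vertex 4.127 -0.28 -3.052
vertex 2.488 1.558 -2.788
endloop
endfacet
facet normal -0.603 0.622 -0.500
outer loop
vertex 2.921 0.964 -4.05
vertex 1.706 -0.133 -3.95
vertex 2.488 1.558 -2.788
endloop
endfacet
facet normal 0.741 0.669 -0.061
outer loop
vertex 2.488 1.558 -2.788
vertex 4.127 -0.28 -3.052
vertex 2.921 0.964 -4.05
endloop
endfacet
facet normal 0.296 -0.406 -0.864
outer loop
vertex 2.921 0.964 -4.05
vertex 2.912 -1.378 -2.952
vertex 1.706 -0.133 -3.95
endloop
endfacet
facet normal 0.296 -0.406 -0.864
outer loop
vertex 4.127 -0.28 -3.052
vertex 2.912 -1.378 -2.952
vertex 2.921 0.964 -4.05
endloop
endfacet
facet normal -0.934 0.032 0.356
outer loop
vertex -4.014 3.005 -0.8
vertex -3.648 3.752 0.093
vertex -4.3 4.167 -1.654
endloop
endfacet
facet normal -0.300 -0.612 -0.732
outer loop
vertex -2.572 4.108 -2.313
vertex -4.014 3.005 -0.8
vertex -4.3 4.167 -1.654
endloop
endfacet
facet normal -0.934 0.032 0.356
outer loop
vertex -4.3 4.167 -1.654
vertex -3.648 3.752 0.093
vertex -3.934 4.914 -0.761
endloop
endfacet
facet normal -0.195 0.790 -0.581
outer loop
vertex -3.934 4.914 -0.761
vertex -2.572 4.108 -2.313
vertex -4.3 4.167 -1.654
endloop
endfacet
facet normal 0.195 -0.790 0.581
outer loop
vertex -4.014 3.005 -0.8
vertex -1.92 3.693 -0.566
vertex -3.648 3.752 0.093
endloop
endfacet
facet normal -0.300 -0.612 -0.732
outer loop
vertex -2.286 2.946 -1.459
vertex -4.014 3.005 -0.8
vertex -2.572 4.108 -2.313
endloop
endfacet
facet normal 0.195 -0.790 0.581
outer loop
vertex -2.286 2.946 -1.459
vertex -1.92 3.693 -0.566
vertex -4.014 3.005 -0.8
endloop
endfacet
facet normal 0.300 0.612 0.732
outer loop
vertex -3.648 3.752 0.093
vertex -1.92 3.693 -0.566
vertex -3.934 4.914 -0.761
endloop
endfacet
facet normal -0.195 0.790 -0.581
outer loop
vertex -2.206 4.855 -1.42
vertex -2.572 4.108 -2.313
vertex -3.934 4.914 -0.761
endloop
endfacet
facet normal 0.300 0.612 0.732
outer loop
vertex -3.934 4.914 -0.761
vertex -1.92 3.693 -0.566
vertex -2.206 4.855 -1.42
endloop
endfacet
facet normal 0.934 -0.032 -0.356
outer loop
vertex -2.206 4.855 -1.42
vertex -2.286 2.946 -1.459
vertex -2.572 4.108 -2.313
endloop
endfacet
facet normal 0.934 -0.032 -0.356
outer loop
vertex -1.92 3.693 -0.566
vertex -2.286 2.946 -1.459
vertex -2.206 4.855 -1.42
endloop
endfacet

endsolid


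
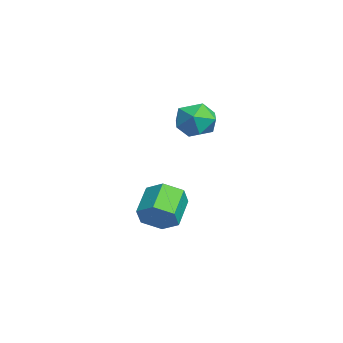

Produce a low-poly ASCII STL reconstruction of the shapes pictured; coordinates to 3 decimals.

solid 
facet normal -0.878 0.466 0.109
outer loop
vertex -4.237 1.564 1.288
vertex -4.257 1.265 2.405
vertex -3.768 2.262 2.082
endloop
endfacet
facet normal -0.485 0.779 -0.398
outer loop
vertex -4.237 1.564 1.288
vertex -3.768 2.262 2.082
vertex -3.227 2.085 1.075
endloop
endfacet
facet normal -0.338 0.288 -0.896
outer loop
vertex -4.237 1.564 1.288
vertex -3.227 2.085 1.075
vertex -3.381 0.978 0.777
endloop
endfacet
facet normal -0.639 -0.326 -0.696
outer loop
vertex -4.237 1.564 1.288
vertex -3.381 0.978 0.777
vertex -4.018 0.472 1.599
endloop
endfacet
facet normal -0.973 -0.217 -0.075
outer loop
vertex -4.237 1.564 1.288
vertex -4.018 0.472 1.599
vertex -4.257 1.265 2.405
endloop
endfacet
facet normal 0.131 0.986 -0.103
outer loop
vertex -3.227 2.085 1.075
vertex -3.768 2.262 2.082
vertex -2.622 2.108 2.061
endloop
endfacet
facet normal -0.505 0.480 0.717
outer loop
vertex -3.768 2.262 2.082
vertex -4.257 1.265 2.405
vertex -3.259 1.602 2.883
endloop
endfacet
facet normal -0.659 -0.625 0.419
outer loop
vertex -4.257 1.265 2.405
vertex -4.018 0.472 1.599
vertex -3.413 0.495 2.585
endloop
endfacet
facet normal -0.118 -0.802 -0.585
outer loop
vertex -4.018 0.472 1.599
vertex -3.381 0.978 0.777
vertex -2.872 0.318 1.578
endloop
endfacet
facet normal 0.370 0.193 -0.909
outer loop
vertex -3.381 0.978 0.777
vertex -3.227 2.085 1.075
vertex -2.383 1.315 1.255
endloop
endfacet
facet normal 0.639 0.326 0.696
outer loop
vertex -2.403 1.016 2.372
vertex -2.622 2.108 2.061
vertex -3.259 1.602 2.883
endloop
endfacet
facet normal 0.338 -0.288 0.896
outer loop
vertex -2.403 1.016 2.372
vertex -3.259 1.602 2.883
vertex -3.413 0.495 2.585
endloop
endfacet
facet normal 0.485 -0.779 0.398
outer loop
vertex -2.403 1.016 2.372
vertex -3.413 0.495 2.585
vertex -2.872 0.318 1.578
endloop
endfacet
facet normal 0.878 -0.466 -0.109
outer loop
vertex -2.403 1.016 2.372
vertex -2.872 0.318 1.578
vertex -2.383 1.315 1.255
endloop
endfacet
facet normal 0.973 0.217 0.075
outer loop
vertex -2.403 1.016 2.372
vertex -2.383 1.315 1.255
vertex -2.622 2.108 2.061
endloop
endfacet
facet normal 0.118 0.802 0.585
outer loop
vertex -3.259 1.602 2.883
vertex -2.622 2.108 2.061
vertex -3.768 2.262 2.082
endloop
endfacet
facet normal -0.370 -0.193 0.909
outer loop
vertex -3.413 0.495 2.585
vertex -3.259 1.602 2.883
vertex -4.257 1.265 2.405
endloop
endfacet
facet normal -0.131 -0.986 0.103
outer loop
vertex -2.872 0.318 1.578
vertex -3.413 0.495 2.585
vertex -4.018 0.472 1.599
endloop
endfacet
facet normal 0.505 -0.480 -0.717
outer loop
vertex -2.383 1.315 1.255
vertex -2.872 0.318 1.578
vertex -3.381 0.978 0.777
endloop
endfacet
facet normal 0.659 0.625 -0.419
outer loop
vertex -2.622 2.108 2.061
vertex -2.383 1.315 1.255
vertex -3.227 2.085 1.075
endloop
endfacet
facet normal 0.777 -0.371 -0.509
outer loop
vertex -1.85 -0.931 -3.038
vertex -2.321 -0.654 -3.958
vertex -1.668 0.034 -3.463
endloop
endfacet
facet normal 0.606 0.222 0.764
outer loop
vertex -1.85 -0.931 -3.038
vertex -1.668 0.034 -3.463
vertex -3.248 -0.263 -2.122
endloop
endfacet
facet normal 0.607 0.221 0.764
outer loop
vertex -3.248 -0.263 -2.122
vertex -1.668 0.034 -3.463
vertex -3.065 0.702 -2.547
endloop
endfacet
facet normal -0.776 0.372 0.509
outer loop
vertex -3.248 -0.263 -2.122
vertex -3.065 0.702 -2.547
vertex -3.719 0.014 -3.042
endloop
endfacet
facet normal 0.777 -0.371 -0.509
outer loop
vertex -1.668 0.034 -3.463
vertex -2.321 -0.654 -3.958
vertex -2.139 0.311 -4.383
endloop
endfacet
facet normal 0.451 0.892 0.038
outer loop
vertex -1.668 0.034 -3.463
vertex -2.139 0.311 -4.383
vertex -3.065 0.702 -2.547
endloop
endfacet
facet normal 0.451 0.892 0.038
outer loop
vertex -3.065 0.702 -2.547
vertex -2.139 0.311 -4.383
vertex -3.536 0.979 -3.467
endloop
endfacet
facet normal -0.776 0.372 0.509
outer loop
vertex -3.065 0.702 -2.547
vertex -3.536 0.979 -3.467
vertex -3.719 0.014 -3.042
endloop
endfacet
facet normal 0.777 -0.371 -0.509
outer loop
vertex -2.139 0.311 -4.383
vertex -2.321 -0.654 -3.958
vertex -2.792 -0.377 -4.878
endloop
endfacet
facet normal -0.156 0.670 -0.726
outer loop
vertex -2.139 0.311 -4.383
vertex -2.792 -0.377 -4.878
vertex -3.536 0.979 -3.467
endloop
endfacet
facet normal -0.155 0.670 -0.726
outer loop
vertex -3.536 0.979 -3.467
vertex -2.792 -0.377 -4.878
vertex -4.19 0.291 -3.962
endloop
endfacet
facet normal -0.776 0.372 0.509
outer loop
vertex -3.536 0.979 -3.467
vertex -4.19 0.291 -3.962
vertex -3.719 0.014 -3.042
endloop
endfacet
facet normal 0.776 -0.372 -0.509
outer loop
vertex -2.792 -0.377 -4.878
vertex -2.321 -0.654 -3.958
vertex -2.975 -1.342 -4.453
endloop
endfacet
facet normal -0.606 -0.221 -0.764
outer loop
vertex -2.792 -0.377 -4.878
vertex -2.975 -1.342 -4.453
vertex -4.19 0.291 -3.962
endloop
endfacet
facet normal -0.607 -0.222 -0.763
outer loop
vertex -4.19 0.291 -3.962
vertex -2.975 -1.342 -4.453
vertex -4.372 -0.674 -3.537
endloop
endfacet
facet normal -0.777 0.371 0.509
outer loop
vertex -4.19 0.291 -3.962
vertex -4.372 -0.674 -3.537
vertex -3.719 0.014 -3.042
endloop
endfacet
facet normal 0.776 -0.372 -0.509
outer loop
vertex -2.975 -1.342 -4.453
vertex -2.321 -0.654 -3.958
vertex -2.504 -1.619 -3.533
endloop
endfacet
facet normal -0.451 -0.892 -0.038
outer loop
vertex -2.975 -1.342 -4.453
vertex -2.504 -1.619 -3.533
vertex -4.372 -0.674 -3.537
endloop
endfacet
facet normal -0.451 -0.892 -0.038
outer loop
vertex -4.372 -0.674 -3.537
vertex -2.504 -1.619 -3.533
vertex -3.901 -0.951 -2.617
endloop
endfacet
facet normal -0.777 0.371 0.509
outer loop
vertex -4.372 -0.674 -3.537
vertex -3.901 -0.951 -2.617
vertex -3.719 0.014 -3.042
endloop
endfacet
facet normal 0.776 -0.372 -0.509
outer loop
vertex -2.504 -1.619 -3.533
vertex -2.321 -0.654 -3.958
vertex -1.85 -0.931 -3.038
endloop
endfacet
facet normal 0.156 -0.670 0.726
outer loop
vertex -2.504 -1.619 -3.533
vertex -1.85 -0.931 -3.038
vertex -3.901 -0.951 -2.617
endloop
endfacet
facet normal 0.156 -0.670 0.726
outer loop
vertex -3.901 -0.951 -2.617
vertex -1.85 -0.931 -3.038
vertex -3.248 -0.263 -2.122
endloop
endfacet
facet normal -0.777 0.371 0.509
outer loop
vertex -3.901 -0.951 -2.617
vertex -3.248 -0.263 -2.122
vertex -3.719 0.014 -3.042
endloop
endfacet

endsolid


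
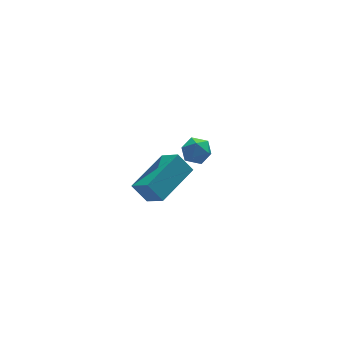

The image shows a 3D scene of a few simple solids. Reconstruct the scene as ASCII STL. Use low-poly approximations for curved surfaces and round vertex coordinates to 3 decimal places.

solid 
facet normal 0.299 0.269 0.915
outer loop
vertex 1.551 1.712 -3.097
vertex 1.465 1.07 -2.88
vertex 2.068 1.267 -3.135
endloop
endfacet
facet normal 0.610 0.674 0.417
outer loop
vertex 1.551 1.712 -3.097
vertex 2.068 1.267 -3.135
vertex 1.948 1.696 -3.653
endloop
endfacet
facet normal 0.096 0.995 0.040
outer loop
vertex 1.551 1.712 -3.097
vertex 1.948 1.696 -3.653
vertex 1.271 1.764 -3.718
endloop
endfacet
facet normal -0.533 0.789 0.306
outer loop
vertex 1.551 1.712 -3.097
vertex 1.271 1.764 -3.718
vertex 0.973 1.377 -3.24
endloop
endfacet
facet normal -0.407 0.341 0.847
outer loop
vertex 1.551 1.712 -3.097
vertex 0.973 1.377 -3.24
vertex 1.465 1.07 -2.88
endloop
endfacet
facet normal 0.970 0.241 -0.025
outer loop
vertex 1.948 1.696 -3.653
vertex 2.068 1.267 -3.135
vertex 2.107 1.043 -3.78
endloop
endfacet
facet normal 0.466 -0.412 0.783
outer loop
vertex 2.068 1.267 -3.135
vertex 1.465 1.07 -2.88
vertex 1.809 0.656 -3.302
endloop
endfacet
facet normal -0.677 -0.296 0.673
outer loop
vertex 1.465 1.07 -2.88
vertex 0.973 1.377 -3.24
vertex 1.132 0.724 -3.367
endloop
endfacet
facet normal -0.881 0.429 -0.202
outer loop
vertex 0.973 1.377 -3.24
vertex 1.271 1.764 -3.718
vertex 1.012 1.153 -3.885
endloop
endfacet
facet normal 0.137 0.761 -0.634
outer loop
vertex 1.271 1.764 -3.718
vertex 1.948 1.696 -3.653
vertex 1.615 1.35 -4.14
endloop
endfacet
facet normal 0.533 -0.789 -0.306
outer loop
vertex 1.529 0.708 -3.923
vertex 2.107 1.043 -3.78
vertex 1.809 0.656 -3.302
endloop
endfacet
facet normal -0.096 -0.995 -0.040
outer loop
vertex 1.529 0.708 -3.923
vertex 1.809 0.656 -3.302
vertex 1.132 0.724 -3.367
endloop
endfacet
facet normal -0.610 -0.674 -0.417
outer loop
vertex 1.529 0.708 -3.923
vertex 1.132 0.724 -3.367
vertex 1.012 1.153 -3.885
endloop
endfacet
facet normal -0.299 -0.269 -0.915
outer loop
vertex 1.529 0.708 -3.923
vertex 1.012 1.153 -3.885
vertex 1.615 1.35 -4.14
endloop
endfacet
facet normal 0.407 -0.341 -0.847
outer loop
vertex 1.529 0.708 -3.923
vertex 1.615 1.35 -4.14
vertex 2.107 1.043 -3.78
endloop
endfacet
facet normal 0.881 -0.429 0.202
outer loop
vertex 1.809 0.656 -3.302
vertex 2.107 1.043 -3.78
vertex 2.068 1.267 -3.135
endloop
endfacet
facet normal -0.137 -0.761 0.634
outer loop
vertex 1.132 0.724 -3.367
vertex 1.809 0.656 -3.302
vertex 1.465 1.07 -2.88
endloop
endfacet
facet normal -0.970 -0.241 0.025
outer loop
vertex 1.012 1.153 -3.885
vertex 1.132 0.724 -3.367
vertex 0.973 1.377 -3.24
endloop
endfacet
facet normal -0.466 0.412 -0.783
outer loop
vertex 1.615 1.35 -4.14
vertex 1.012 1.153 -3.885
vertex 1.271 1.764 -3.718
endloop
endfacet
facet normal 0.677 0.296 -0.673
outer loop
vertex 2.107 1.043 -3.78
vertex 1.615 1.35 -4.14
vertex 1.948 1.696 -3.653
endloop
endfacet
facet normal -0.456 0.461 0.761
outer loop
vertex -2.804 -4.087 0.766
vertex -1.236 -3.217 1.178
vertex -3.079 -3.283 0.114
endloop
endfacet
facet normal -0.852 -0.473 -0.224
outer loop
vertex -2.664 -3.703 -0.578
vertex -2.804 -4.087 0.766
vertex -3.079 -3.283 0.114
endloop
endfacet
facet normal -0.456 0.461 0.761
outer loop
vertex -3.079 -3.283 0.114
vertex -1.236 -3.217 1.178
vertex -1.511 -2.414 0.527
endloop
endfacet
facet normal -0.256 0.751 -0.609
outer loop
vertex -1.511 -2.414 0.527
vertex -2.664 -3.703 -0.578
vertex -3.079 -3.283 0.114
endloop
endfacet
facet normal 0.256 -0.750 0.609
outer loop
vertex -2.804 -4.087 0.766
vertex -0.821 -3.637 0.486
vertex -1.236 -3.217 1.178
endloop
endfacet
facet normal -0.852 -0.473 -0.224
outer loop
vertex -2.389 -4.506 0.073
vertex -2.804 -4.087 0.766
vertex -2.664 -3.703 -0.578
endloop
endfacet
facet normal 0.256 -0.751 0.608
outer loop
vertex -2.389 -4.506 0.073
vertex -0.821 -3.637 0.486
vertex -2.804 -4.087 0.766
endloop
endfacet
facet normal 0.852 0.473 0.224
outer loop
vertex -1.236 -3.217 1.178
vertex -0.821 -3.637 0.486
vertex -1.511 -2.414 0.527
endloop
endfacet
facet normal -0.257 0.751 -0.608
outer loop
vertex -1.096 -2.833 -0.166
vertex -2.664 -3.703 -0.578
vertex -1.511 -2.414 0.527
endloop
endfacet
facet normal 0.852 0.473 0.224
outer loop
vertex -1.511 -2.414 0.527
vertex -0.821 -3.637 0.486
vertex -1.096 -2.833 -0.166
endloop
endfacet
facet normal 0.456 -0.461 -0.761
outer loop
vertex -1.096 -2.833 -0.166
vertex -2.389 -4.506 0.073
vertex -2.664 -3.703 -0.578
endloop
endfacet
facet normal 0.456 -0.461 -0.761
outer loop
vertex -0.821 -3.637 0.486
vertex -2.389 -4.506 0.073
vertex -1.096 -2.833 -0.166
endloop
endfacet

endsolid


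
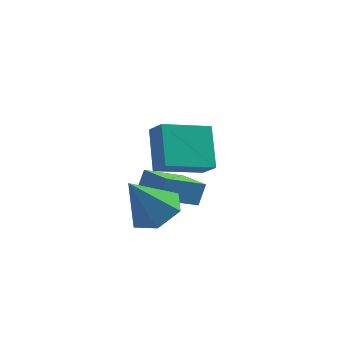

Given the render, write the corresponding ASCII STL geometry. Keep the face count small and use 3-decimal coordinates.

solid 
facet normal 0.448 0.278 -0.850
outer loop
vertex -1.891 0.525 -2.486
vertex -2.577 -0.062 -3.04
vertex -2.8 0.952 -2.826
endloop
endfacet
facet normal 0.036 0.668 0.743
outer loop
vertex -1.891 0.525 -2.486
vertex -2.8 0.952 -2.826
vertex -3.443 -0.598 -1.4
endloop
endfacet
facet normal 0.448 0.278 -0.850
outer loop
vertex -2.8 0.952 -2.826
vertex -2.577 -0.062 -3.04
vertex -3.486 0.364 -3.38
endloop
endfacet
facet normal -0.749 0.589 0.303
outer loop
vertex -2.8 0.952 -2.826
vertex -3.486 0.364 -3.38
vertex -3.443 -0.598 -1.4
endloop
endfacet
facet normal 0.448 0.277 -0.850
outer loop
vertex -3.486 0.364 -3.38
vertex -2.577 -0.062 -3.04
vertex -3.264 -0.65 -3.594
endloop
endfacet
facet normal -0.977 -0.198 -0.075
outer loop
vertex -3.486 0.364 -3.38
vertex -3.264 -0.65 -3.594
vertex -3.443 -0.598 -1.4
endloop
endfacet
facet normal 0.448 0.277 -0.850
outer loop
vertex -3.264 -0.65 -3.594
vertex -2.577 -0.062 -3.04
vertex -2.355 -1.077 -3.254
endloop
endfacet
facet normal -0.421 -0.907 -0.013
outer loop
vertex -3.264 -0.65 -3.594
vertex -2.355 -1.077 -3.254
vertex -3.443 -0.598 -1.4
endloop
endfacet
facet normal 0.449 0.277 -0.850
outer loop
vertex -2.355 -1.077 -3.254
vertex -2.577 -0.062 -3.04
vertex -1.669 -0.489 -2.7
endloop
endfacet
facet normal 0.364 -0.827 0.427
outer loop
vertex -2.355 -1.077 -3.254
vertex -1.669 -0.489 -2.7
vertex -3.443 -0.598 -1.4
endloop
endfacet
facet normal 0.449 0.278 -0.850
outer loop
vertex -1.669 -0.489 -2.7
vertex -2.577 -0.062 -3.04
vertex -1.891 0.525 -2.486
endloop
endfacet
facet normal 0.592 -0.040 0.805
outer loop
vertex -1.669 -0.489 -2.7
vertex -1.891 0.525 -2.486
vertex -3.443 -0.598 -1.4
endloop
endfacet
facet normal -0.698 -0.561 0.445
outer loop
vertex -2.466 1.459 -2.374
vertex -3.443 2.47 -2.633
vertex -2.672 1.041 -3.224
endloop
endfacet
facet normal 0.684 -0.706 0.182
outer loop
vertex -1.417 2.05 -4.027
vertex -2.466 1.459 -2.374
vertex -2.672 1.041 -3.224
endloop
endfacet
facet normal -0.698 -0.561 0.446
outer loop
vertex -2.672 1.041 -3.224
vertex -3.443 2.47 -2.633
vertex -3.65 2.051 -3.484
endloop
endfacet
facet normal -0.213 -0.432 -0.876
outer loop
vertex -3.65 2.051 -3.484
vertex -1.417 2.05 -4.027
vertex -2.672 1.041 -3.224
endloop
endfacet
facet normal 0.214 0.431 0.876
outer loop
vertex -2.466 1.459 -2.374
vertex -2.188 3.479 -3.436
vertex -3.443 2.47 -2.633
endloop
endfacet
facet normal 0.684 -0.707 0.181
outer loop
vertex -1.21 2.469 -3.176
vertex -2.466 1.459 -2.374
vertex -1.417 2.05 -4.027
endloop
endfacet
facet normal 0.213 0.432 0.877
outer loop
vertex -1.21 2.469 -3.176
vertex -2.188 3.479 -3.436
vertex -2.466 1.459 -2.374
endloop
endfacet
facet normal -0.684 0.706 -0.181
outer loop
vertex -3.443 2.47 -2.633
vertex -2.188 3.479 -3.436
vertex -3.65 2.051 -3.484
endloop
endfacet
facet normal -0.213 -0.431 -0.877
outer loop
vertex -2.394 3.061 -4.286
vertex -1.417 2.05 -4.027
vertex -3.65 2.051 -3.484
endloop
endfacet
facet normal -0.684 0.706 -0.182
outer loop
vertex -3.65 2.051 -3.484
vertex -2.188 3.479 -3.436
vertex -2.394 3.061 -4.286
endloop
endfacet
facet normal 0.698 0.560 -0.446
outer loop
vertex -2.394 3.061 -4.286
vertex -1.21 2.469 -3.176
vertex -1.417 2.05 -4.027
endloop
endfacet
facet normal 0.698 0.561 -0.445
outer loop
vertex -2.188 3.479 -3.436
vertex -1.21 2.469 -3.176
vertex -2.394 3.061 -4.286
endloop
endfacet
facet normal -0.815 -0.510 0.275
outer loop
vertex -2.321 -0.431 1.521
vertex -2.827 0.056 0.926
vertex -1.989 -1.651 0.24
endloop
endfacet
facet normal 0.550 -0.529 0.646
outer loop
vertex -0.433 -0.676 -0.286
vertex -2.321 -0.431 1.521
vertex -1.989 -1.651 0.24
endloop
endfacet
facet normal -0.815 -0.510 0.275
outer loop
vertex -1.989 -1.651 0.24
vertex -2.827 0.056 0.926
vertex -2.495 -1.164 -0.355
endloop
endfacet
facet normal 0.184 -0.678 -0.712
outer loop
vertex -2.495 -1.164 -0.355
vertex -0.433 -0.676 -0.286
vertex -1.989 -1.651 0.24
endloop
endfacet
facet normal -0.184 0.678 0.712
outer loop
vertex -2.321 -0.431 1.521
vertex -1.271 1.031 0.4
vertex -2.827 0.056 0.926
endloop
endfacet
facet normal 0.550 -0.529 0.646
outer loop
vertex -0.765 0.544 0.995
vertex -2.321 -0.431 1.521
vertex -0.433 -0.676 -0.286
endloop
endfacet
facet normal -0.184 0.678 0.712
outer loop
vertex -0.765 0.544 0.995
vertex -1.271 1.031 0.4
vertex -2.321 -0.431 1.521
endloop
endfacet
facet normal -0.550 0.529 -0.646
outer loop
vertex -2.827 0.056 0.926
vertex -1.271 1.031 0.4
vertex -2.495 -1.164 -0.355
endloop
endfacet
facet normal 0.184 -0.678 -0.712
outer loop
vertex -0.939 -0.189 -0.881
vertex -0.433 -0.676 -0.286
vertex -2.495 -1.164 -0.355
endloop
endfacet
facet normal -0.550 0.529 -0.646
outer loop
vertex -2.495 -1.164 -0.355
vertex -1.271 1.031 0.4
vertex -0.939 -0.189 -0.881
endloop
endfacet
facet normal 0.815 0.510 -0.275
outer loop
vertex -0.939 -0.189 -0.881
vertex -0.765 0.544 0.995
vertex -0.433 -0.676 -0.286
endloop
endfacet
facet normal 0.815 0.510 -0.275
outer loop
vertex -1.271 1.031 0.4
vertex -0.765 0.544 0.995
vertex -0.939 -0.189 -0.881
endloop
endfacet

endsolid


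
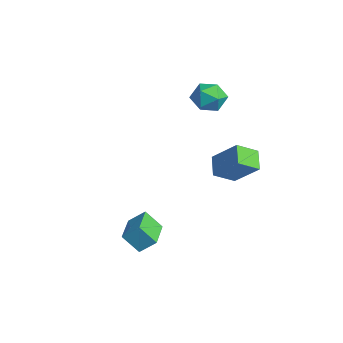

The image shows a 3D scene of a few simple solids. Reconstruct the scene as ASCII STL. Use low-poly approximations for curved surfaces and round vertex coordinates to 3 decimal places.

solid 
facet normal -0.351 -0.558 0.752
outer loop
vertex 3.242 -2.276 -2.941
vertex 1.522 -1.343 -3.052
vertex 2.847 -3.098 -3.736
endloop
endfacet
facet normal 0.878 -0.476 0.056
outer loop
vertex 3.338 -2.317 -4.788
vertex 3.242 -2.276 -2.941
vertex 2.847 -3.098 -3.736
endloop
endfacet
facet normal -0.351 -0.558 0.752
outer loop
vertex 2.847 -3.098 -3.736
vertex 1.522 -1.343 -3.052
vertex 1.127 -2.165 -3.846
endloop
endfacet
facet normal -0.327 -0.680 -0.657
outer loop
vertex 1.127 -2.165 -3.846
vertex 3.338 -2.317 -4.788
vertex 2.847 -3.098 -3.736
endloop
endfacet
facet normal 0.326 0.680 0.657
outer loop
vertex 3.242 -2.276 -2.941
vertex 2.013 -0.562 -4.104
vertex 1.522 -1.343 -3.052
endloop
endfacet
facet normal 0.878 -0.476 0.056
outer loop
vertex 3.733 -1.495 -3.994
vertex 3.242 -2.276 -2.941
vertex 3.338 -2.317 -4.788
endloop
endfacet
facet normal 0.327 0.680 0.657
outer loop
vertex 3.733 -1.495 -3.994
vertex 2.013 -0.562 -4.104
vertex 3.242 -2.276 -2.941
endloop
endfacet
facet normal -0.878 0.476 -0.056
outer loop
vertex 1.522 -1.343 -3.052
vertex 2.013 -0.562 -4.104
vertex 1.127 -2.165 -3.846
endloop
endfacet
facet normal -0.326 -0.680 -0.657
outer loop
vertex 1.618 -1.384 -4.899
vertex 3.338 -2.317 -4.788
vertex 1.127 -2.165 -3.846
endloop
endfacet
facet normal -0.878 0.476 -0.056
outer loop
vertex 1.127 -2.165 -3.846
vertex 2.013 -0.562 -4.104
vertex 1.618 -1.384 -4.899
endloop
endfacet
facet normal 0.351 0.558 -0.752
outer loop
vertex 1.618 -1.384 -4.899
vertex 3.733 -1.495 -3.994
vertex 3.338 -2.317 -4.788
endloop
endfacet
facet normal 0.351 0.558 -0.752
outer loop
vertex 2.013 -0.562 -4.104
vertex 3.733 -1.495 -3.994
vertex 1.618 -1.384 -4.899
endloop
endfacet
facet normal -0.282 0.935 -0.213
outer loop
vertex -1.961 4.023 2.264
vertex -2.341 4.143 3.294
vertex -1.295 4.405 3.058
endloop
endfacet
facet normal 0.287 0.747 -0.600
outer loop
vertex -1.961 4.023 2.264
vertex -1.295 4.405 3.058
vertex -0.917 3.671 2.325
endloop
endfacet
facet normal 0.113 0.167 -0.979
outer loop
vertex -1.961 4.023 2.264
vertex -0.917 3.671 2.325
vertex -1.729 2.955 2.109
endloop
endfacet
facet normal -0.563 -0.002 -0.826
outer loop
vertex -1.961 4.023 2.264
vertex -1.729 2.955 2.109
vertex -2.609 3.247 2.708
endloop
endfacet
facet normal -0.808 0.472 -0.353
outer loop
vertex -1.961 4.023 2.264
vertex -2.609 3.247 2.708
vertex -2.341 4.143 3.294
endloop
endfacet
facet normal 0.810 0.567 -0.150
outer loop
vertex -0.917 3.671 2.325
vertex -1.295 4.405 3.058
vertex -0.651 3.573 3.392
endloop
endfacet
facet normal -0.111 0.872 0.477
outer loop
vertex -1.295 4.405 3.058
vertex -2.341 4.143 3.294
vertex -1.531 3.865 3.991
endloop
endfacet
facet normal -0.960 0.123 0.251
outer loop
vertex -2.341 4.143 3.294
vertex -2.609 3.247 2.708
vertex -2.343 3.149 3.775
endloop
endfacet
facet normal -0.565 -0.644 -0.516
outer loop
vertex -2.609 3.247 2.708
vertex -1.729 2.955 2.109
vertex -1.965 2.415 3.042
endloop
endfacet
facet normal 0.530 -0.370 -0.763
outer loop
vertex -1.729 2.955 2.109
vertex -0.917 3.671 2.325
vertex -0.919 2.677 2.806
endloop
endfacet
facet normal 0.563 0.002 0.826
outer loop
vertex -1.299 2.797 3.836
vertex -0.651 3.573 3.392
vertex -1.531 3.865 3.991
endloop
endfacet
facet normal -0.113 -0.167 0.979
outer loop
vertex -1.299 2.797 3.836
vertex -1.531 3.865 3.991
vertex -2.343 3.149 3.775
endloop
endfacet
facet normal -0.287 -0.747 0.600
outer loop
vertex -1.299 2.797 3.836
vertex -2.343 3.149 3.775
vertex -1.965 2.415 3.042
endloop
endfacet
facet normal 0.282 -0.935 0.213
outer loop
vertex -1.299 2.797 3.836
vertex -1.965 2.415 3.042
vertex -0.919 2.677 2.806
endloop
endfacet
facet normal 0.808 -0.472 0.353
outer loop
vertex -1.299 2.797 3.836
vertex -0.919 2.677 2.806
vertex -0.651 3.573 3.392
endloop
endfacet
facet normal 0.565 0.644 0.516
outer loop
vertex -1.531 3.865 3.991
vertex -0.651 3.573 3.392
vertex -1.295 4.405 3.058
endloop
endfacet
facet normal -0.530 0.370 0.763
outer loop
vertex -2.343 3.149 3.775
vertex -1.531 3.865 3.991
vertex -2.341 4.143 3.294
endloop
endfacet
facet normal -0.810 -0.567 0.150
outer loop
vertex -1.965 2.415 3.042
vertex -2.343 3.149 3.775
vertex -2.609 3.247 2.708
endloop
endfacet
facet normal 0.111 -0.872 -0.477
outer loop
vertex -0.919 2.677 2.806
vertex -1.965 2.415 3.042
vertex -1.729 2.955 2.109
endloop
endfacet
facet normal 0.960 -0.123 -0.251
outer loop
vertex -0.651 3.573 3.392
vertex -0.919 2.677 2.806
vertex -0.917 3.671 2.325
endloop
endfacet
facet normal -0.566 -0.451 -0.690
outer loop
vertex 3.002 1.892 -0.007
vertex 1.907 2.244 0.66
vertex 2.939 3.136 -0.768
endloop
endfacet
facet normal 0.823 -0.265 -0.502
outer loop
vertex 4.093 4.056 0.64
vertex 3.002 1.892 -0.007
vertex 2.939 3.136 -0.768
endloop
endfacet
facet normal -0.566 -0.451 -0.690
outer loop
vertex 2.939 3.136 -0.768
vertex 1.907 2.244 0.66
vertex 1.844 3.489 -0.101
endloop
endfacet
facet normal -0.043 0.852 -0.522
outer loop
vertex 1.844 3.489 -0.101
vertex 4.093 4.056 0.64
vertex 2.939 3.136 -0.768
endloop
endfacet
facet normal 0.044 -0.852 0.521
outer loop
vertex 3.002 1.892 -0.007
vertex 3.061 3.164 2.068
vertex 1.907 2.244 0.66
endloop
endfacet
facet normal 0.823 -0.265 -0.502
outer loop
vertex 4.156 2.811 1.401
vertex 3.002 1.892 -0.007
vertex 4.093 4.056 0.64
endloop
endfacet
facet normal 0.043 -0.852 0.521
outer loop
vertex 4.156 2.811 1.401
vertex 3.061 3.164 2.068
vertex 3.002 1.892 -0.007
endloop
endfacet
facet normal -0.823 0.265 0.502
outer loop
vertex 1.907 2.244 0.66
vertex 3.061 3.164 2.068
vertex 1.844 3.489 -0.101
endloop
endfacet
facet normal -0.043 0.852 -0.521
outer loop
vertex 2.998 4.408 1.307
vertex 4.093 4.056 0.64
vertex 1.844 3.489 -0.101
endloop
endfacet
facet normal -0.823 0.265 0.502
outer loop
vertex 1.844 3.489 -0.101
vertex 3.061 3.164 2.068
vertex 2.998 4.408 1.307
endloop
endfacet
facet normal 0.566 0.451 0.691
outer loop
vertex 2.998 4.408 1.307
vertex 4.156 2.811 1.401
vertex 4.093 4.056 0.64
endloop
endfacet
facet normal 0.566 0.451 0.690
outer loop
vertex 3.061 3.164 2.068
vertex 4.156 2.811 1.401
vertex 2.998 4.408 1.307
endloop
endfacet

endsolid


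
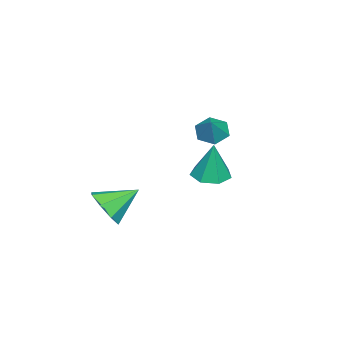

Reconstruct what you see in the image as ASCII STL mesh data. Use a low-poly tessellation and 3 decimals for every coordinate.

solid 
facet normal 0.512 -0.681 -0.524
outer loop
vertex 0.722 -3.051 -1.409
vertex -0.036 -3.178 -1.984
vertex 0.73 -2.599 -1.988
endloop
endfacet
facet normal 0.499 0.680 0.538
outer loop
vertex 0.722 -3.051 -1.409
vertex 0.73 -2.599 -1.988
vertex -0.844 -2.102 -1.156
endloop
endfacet
facet normal 0.512 -0.680 -0.525
outer loop
vertex 0.73 -2.599 -1.988
vertex -0.036 -3.178 -1.984
vertex 0.29 -2.485 -2.565
endloop
endfacet
facet normal 0.287 0.958 -0.029
outer loop
vertex 0.73 -2.599 -1.988
vertex 0.29 -2.485 -2.565
vertex -0.844 -2.102 -1.156
endloop
endfacet
facet normal 0.512 -0.680 -0.524
outer loop
vertex 0.29 -2.485 -2.565
vertex -0.036 -3.178 -1.984
vertex -0.341 -2.777 -2.802
endloop
endfacet
facet normal -0.241 0.870 -0.430
outer loop
vertex 0.29 -2.485 -2.565
vertex -0.341 -2.777 -2.802
vertex -0.844 -2.102 -1.156
endloop
endfacet
facet normal 0.512 -0.681 -0.524
outer loop
vertex -0.341 -2.777 -2.802
vertex -0.036 -3.178 -1.984
vertex -0.794 -3.304 -2.56
endloop
endfacet
facet normal -0.773 0.468 -0.428
outer loop
vertex -0.341 -2.777 -2.802
vertex -0.794 -3.304 -2.56
vertex -0.844 -2.102 -1.156
endloop
endfacet
facet normal 0.512 -0.681 -0.524
outer loop
vertex -0.794 -3.304 -2.56
vertex -0.036 -3.178 -1.984
vertex -0.802 -3.756 -1.981
endloop
endfacet
facet normal -1.000 -0.013 -0.024
outer loop
vertex -0.794 -3.304 -2.56
vertex -0.802 -3.756 -1.981
vertex -0.844 -2.102 -1.156
endloop
endfacet
facet normal 0.511 -0.680 -0.525
outer loop
vertex -0.802 -3.756 -1.981
vertex -0.036 -3.178 -1.984
vertex -0.361 -3.87 -1.404
endloop
endfacet
facet normal -0.787 -0.291 0.544
outer loop
vertex -0.802 -3.756 -1.981
vertex -0.361 -3.87 -1.404
vertex -0.844 -2.102 -1.156
endloop
endfacet
facet normal 0.512 -0.680 -0.525
outer loop
vertex -0.361 -3.87 -1.404
vertex -0.036 -3.178 -1.984
vertex 0.27 -3.578 -1.167
endloop
endfacet
facet normal -0.260 -0.204 0.944
outer loop
vertex -0.361 -3.87 -1.404
vertex 0.27 -3.578 -1.167
vertex -0.844 -2.102 -1.156
endloop
endfacet
facet normal 0.512 -0.680 -0.525
outer loop
vertex 0.27 -3.578 -1.167
vertex -0.036 -3.178 -1.984
vertex 0.722 -3.051 -1.409
endloop
endfacet
facet normal 0.272 0.199 0.941
outer loop
vertex 0.27 -3.578 -1.167
vertex 0.722 -3.051 -1.409
vertex -0.844 -2.102 -1.156
endloop
endfacet
facet normal -0.123 -0.109 -0.986
outer loop
vertex 1.536 1.991 1.113
vertex 0.969 1.471 1.241
vertex 0.911 2.245 1.163
endloop
endfacet
facet normal 0.382 0.889 0.254
outer loop
vertex 1.536 1.991 1.113
vertex 0.911 2.245 1.163
vertex 1.171 1.649 2.859
endloop
endfacet
facet normal -0.123 -0.109 -0.986
outer loop
vertex 0.911 2.245 1.163
vertex 0.969 1.471 1.241
vertex 0.329 1.916 1.272
endloop
endfacet
facet normal -0.408 0.840 0.358
outer loop
vertex 0.911 2.245 1.163
vertex 0.329 1.916 1.272
vertex 1.171 1.649 2.859
endloop
endfacet
facet normal -0.124 -0.109 -0.986
outer loop
vertex 0.329 1.916 1.272
vertex 0.969 1.471 1.241
vertex 0.23 1.252 1.358
endloop
endfacet
facet normal -0.854 0.190 0.485
outer loop
vertex 0.329 1.916 1.272
vertex 0.23 1.252 1.358
vertex 1.171 1.649 2.859
endloop
endfacet
facet normal -0.124 -0.109 -0.986
outer loop
vertex 0.23 1.252 1.358
vertex 0.969 1.471 1.241
vertex 0.687 0.753 1.356
endloop
endfacet
facet normal -0.620 -0.570 0.539
outer loop
vertex 0.23 1.252 1.358
vertex 0.687 0.753 1.356
vertex 1.171 1.649 2.859
endloop
endfacet
facet normal -0.125 -0.109 -0.986
outer loop
vertex 0.687 0.753 1.356
vertex 0.969 1.471 1.241
vertex 1.356 0.794 1.267
endloop
endfacet
facet normal 0.117 -0.869 0.480
outer loop
vertex 0.687 0.753 1.356
vertex 1.356 0.794 1.267
vertex 1.171 1.649 2.859
endloop
endfacet
facet normal -0.123 -0.108 -0.986
outer loop
vertex 1.356 0.794 1.267
vertex 0.969 1.471 1.241
vertex 1.735 1.345 1.159
endloop
endfacet
facet normal 0.802 -0.483 0.352
outer loop
vertex 1.356 0.794 1.267
vertex 1.735 1.345 1.159
vertex 1.171 1.649 2.859
endloop
endfacet
facet normal -0.123 -0.108 -0.986
outer loop
vertex 1.735 1.345 1.159
vertex 0.969 1.471 1.241
vertex 1.536 1.991 1.113
endloop
endfacet
facet normal 0.920 0.301 0.251
outer loop
vertex 1.735 1.345 1.159
vertex 1.536 1.991 1.113
vertex 1.171 1.649 2.859
endloop
endfacet
facet normal -0.667 -0.191 -0.720
outer loop
vertex -3.717 -0.053 0.348
vertex -4.173 -0.333 0.845
vertex -4.201 0.378 0.682
endloop
endfacet
facet normal 0.613 0.781 -0.119
outer loop
vertex -3.717 -0.053 0.348
vertex -4.201 0.378 0.682
vertex -3.387 -0.107 1.695
endloop
endfacet
facet normal -0.667 -0.191 -0.720
outer loop
vertex -4.201 0.378 0.682
vertex -4.173 -0.333 0.845
vertex -4.658 0.099 1.179
endloop
endfacet
facet normal -0.043 0.887 0.459
outer loop
vertex -4.201 0.378 0.682
vertex -4.658 0.099 1.179
vertex -3.387 -0.107 1.695
endloop
endfacet
facet normal -0.666 -0.191 -0.721
outer loop
vertex -4.658 0.099 1.179
vertex -4.173 -0.333 0.845
vertex -4.63 -0.612 1.341
endloop
endfacet
facet normal -0.341 0.196 0.919
outer loop
vertex -4.658 0.099 1.179
vertex -4.63 -0.612 1.341
vertex -3.387 -0.107 1.695
endloop
endfacet
facet normal -0.666 -0.192 -0.721
outer loop
vertex -4.63 -0.612 1.341
vertex -4.173 -0.333 0.845
vertex -4.145 -1.044 1.008
endloop
endfacet
facet normal 0.016 -0.599 0.800
outer loop
vertex -4.63 -0.612 1.341
vertex -4.145 -1.044 1.008
vertex -3.387 -0.107 1.695
endloop
endfacet
facet normal -0.667 -0.191 -0.720
outer loop
vertex -4.145 -1.044 1.008
vertex -4.173 -0.333 0.845
vertex -3.689 -0.765 0.511
endloop
endfacet
facet normal 0.673 -0.706 0.221
outer loop
vertex -4.145 -1.044 1.008
vertex -3.689 -0.765 0.511
vertex -3.387 -0.107 1.695
endloop
endfacet
facet normal -0.667 -0.191 -0.720
outer loop
vertex -3.689 -0.765 0.511
vertex -4.173 -0.333 0.845
vertex -3.717 -0.053 0.348
endloop
endfacet
facet normal 0.971 -0.016 -0.239
outer loop
vertex -3.689 -0.765 0.511
vertex -3.717 -0.053 0.348
vertex -3.387 -0.107 1.695
endloop
endfacet

endsolid
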